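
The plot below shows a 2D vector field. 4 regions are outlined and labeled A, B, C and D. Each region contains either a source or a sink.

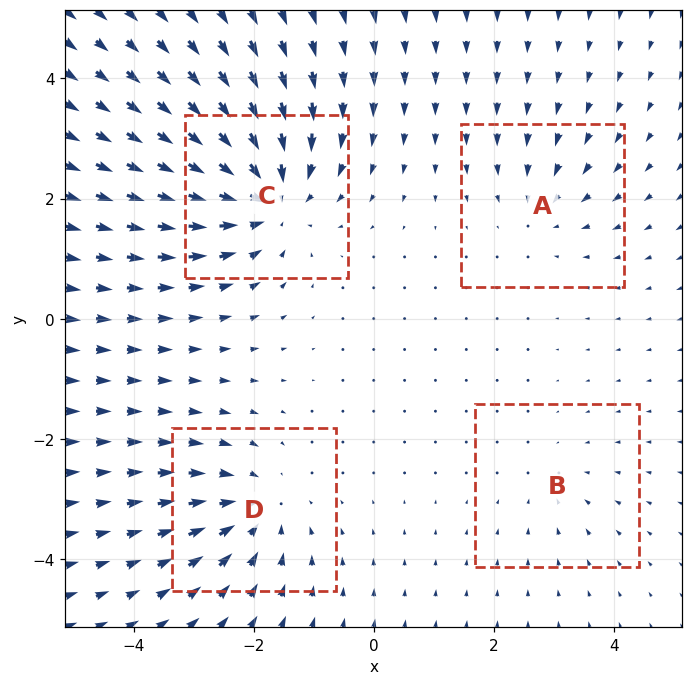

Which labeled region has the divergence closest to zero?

B

Divergence at each region's feature centre — A: about -3, B: about -2, C: about -7, D: about -5. Region B is closest to zero.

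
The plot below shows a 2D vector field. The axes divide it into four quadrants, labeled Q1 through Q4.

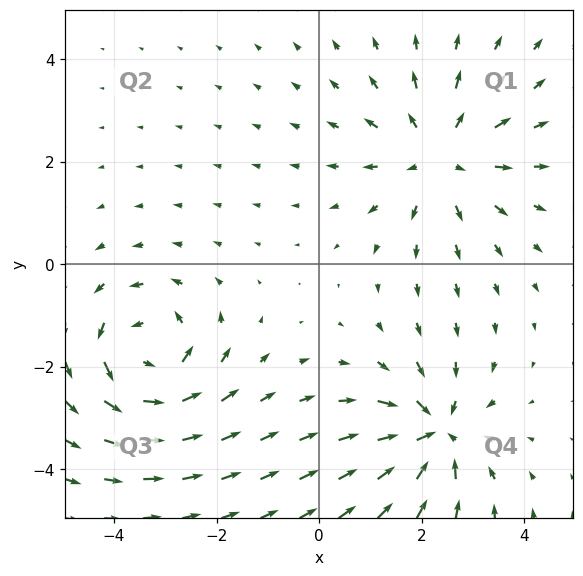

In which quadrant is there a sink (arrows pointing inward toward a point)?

The sink sits at approximately (2.2, -3.3), which lies in quadrant Q4. The divergence there is about -5, negative as expected for a sink.

Q4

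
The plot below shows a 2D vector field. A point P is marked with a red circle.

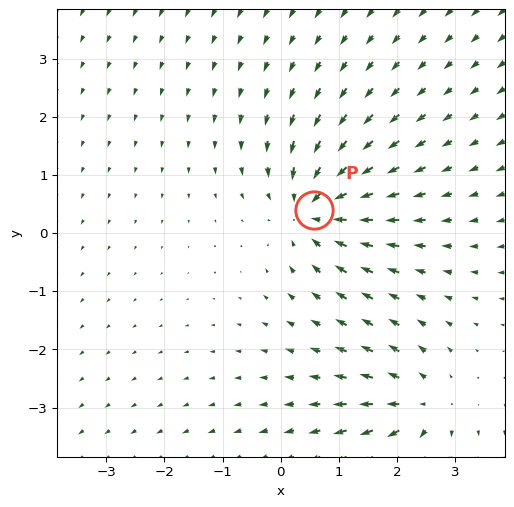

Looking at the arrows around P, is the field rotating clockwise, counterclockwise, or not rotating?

not rotating

Near P at (0.6, 0.4) the arrows show no circulation. The curl there is ≈0.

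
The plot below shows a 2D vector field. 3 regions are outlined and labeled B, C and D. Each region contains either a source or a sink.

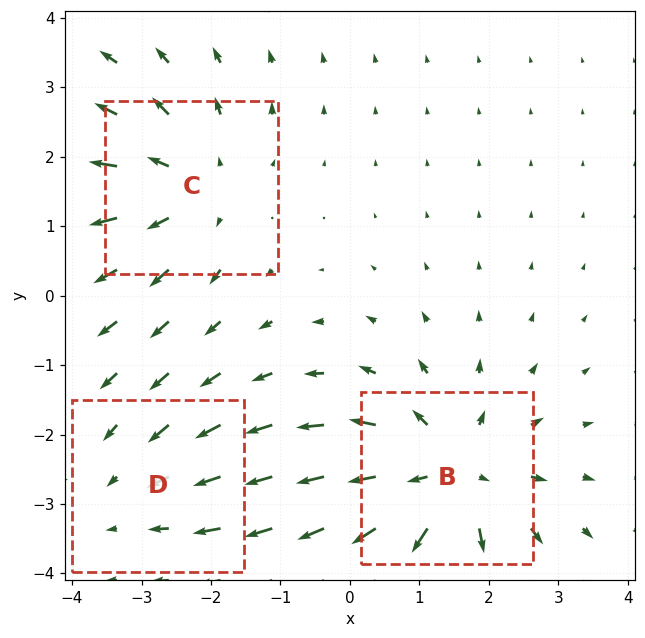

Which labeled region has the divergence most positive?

Divergence at each region's feature centre — B: about +5, C: about +3, D: about -2. Region B is most positive.

B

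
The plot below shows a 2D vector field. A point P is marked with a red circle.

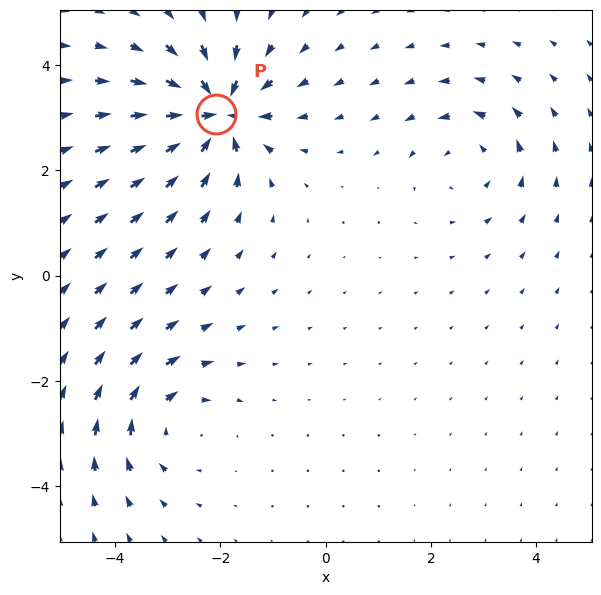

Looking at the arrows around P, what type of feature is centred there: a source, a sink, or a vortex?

At P (-2.1, 3.1) the arrows converge inward. Divergence about -6, curl ≈0 — negative divergence with near-zero curl is a sink.

sink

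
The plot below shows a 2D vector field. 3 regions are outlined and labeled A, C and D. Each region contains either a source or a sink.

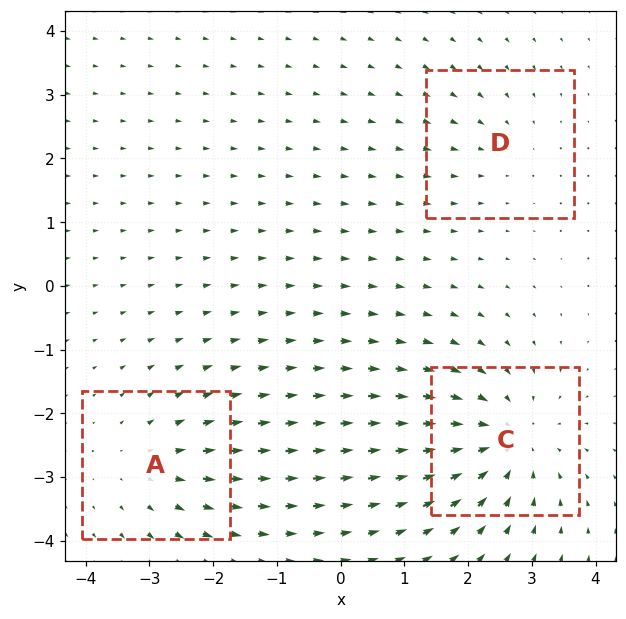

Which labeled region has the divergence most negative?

Divergence at each region's feature centre — A: about +3, C: about -5, D: about -2. Region C is most negative.

C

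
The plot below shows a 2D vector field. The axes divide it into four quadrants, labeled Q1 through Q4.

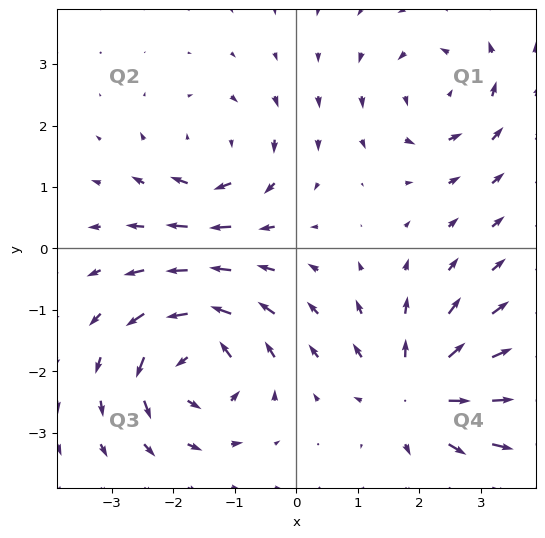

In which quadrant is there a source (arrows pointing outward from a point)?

Q4

The source sits at approximately (2.0, -2.3), which lies in quadrant Q4. The divergence there is about +5, positive as expected for a source.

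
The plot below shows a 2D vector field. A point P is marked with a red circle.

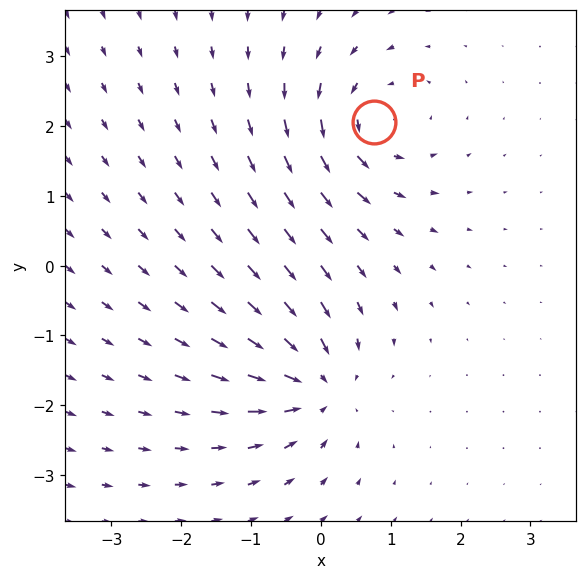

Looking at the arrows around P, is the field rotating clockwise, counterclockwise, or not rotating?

Near P at (0.8, 2.1) the arrows circulate counterclockwise. The curl (z-component) there is about +5; positive curl means counterclockwise rotation.

counterclockwise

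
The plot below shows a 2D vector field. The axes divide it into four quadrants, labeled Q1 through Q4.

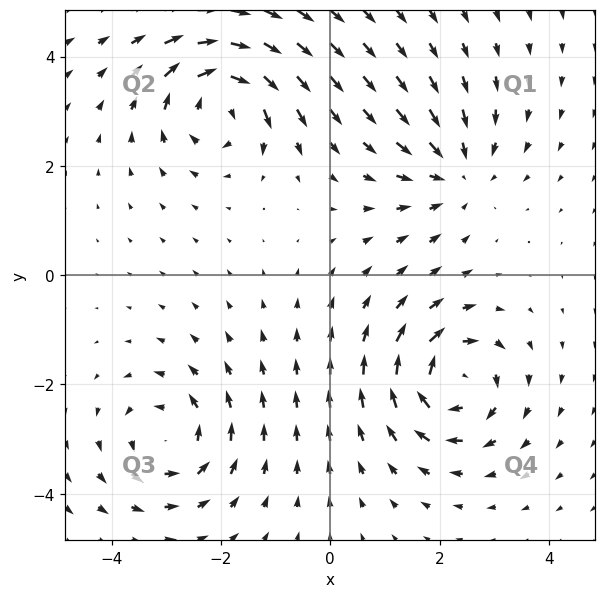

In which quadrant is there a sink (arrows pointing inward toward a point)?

Q1

The sink sits at approximately (2.3, 1.9), which lies in quadrant Q1. The divergence there is about -4, negative as expected for a sink.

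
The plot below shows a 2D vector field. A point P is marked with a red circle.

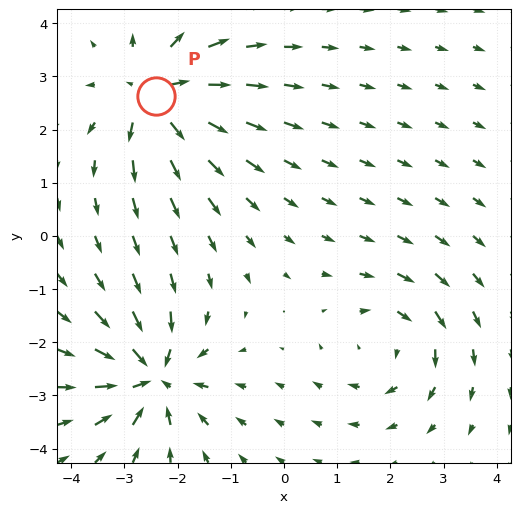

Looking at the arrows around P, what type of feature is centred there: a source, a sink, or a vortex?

source

At P (-2.4, 2.6) the arrows spread outward. Divergence about +6, curl ≈0 — positive divergence with near-zero curl is a source.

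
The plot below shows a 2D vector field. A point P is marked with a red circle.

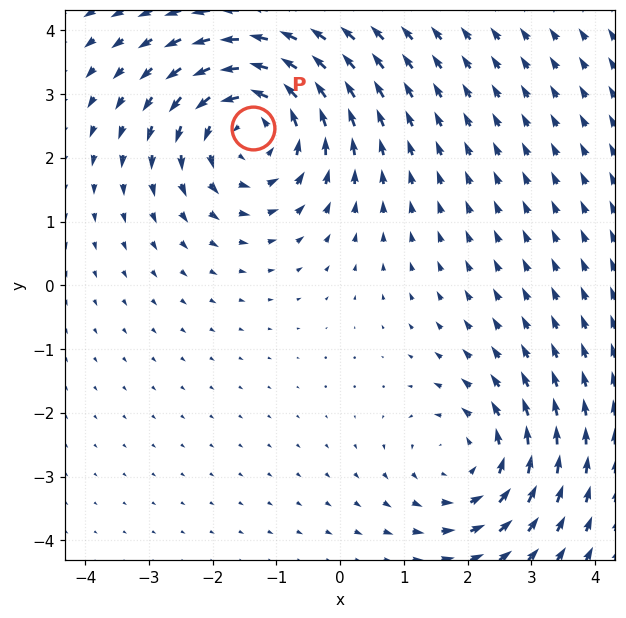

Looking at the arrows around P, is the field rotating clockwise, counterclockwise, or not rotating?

counterclockwise

Near P at (-1.4, 2.5) the arrows circulate counterclockwise. The curl (z-component) there is about +4; positive curl means counterclockwise rotation.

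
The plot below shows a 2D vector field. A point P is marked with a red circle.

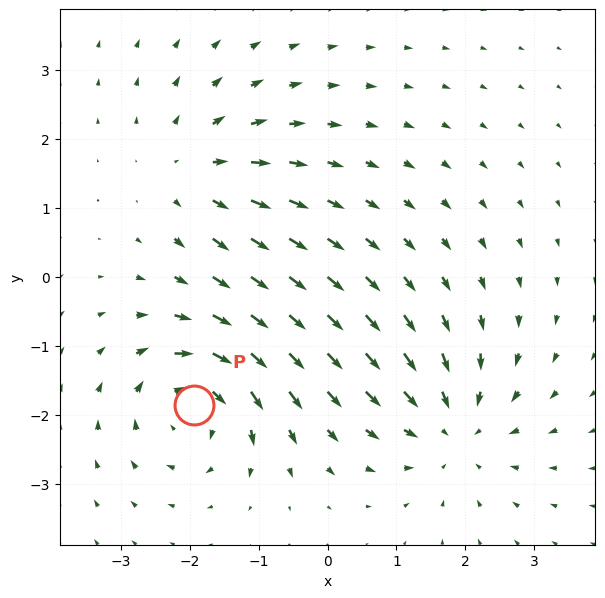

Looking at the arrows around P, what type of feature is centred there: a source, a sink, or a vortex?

vortex

At P (-1.9, -1.9) the arrows circulate clockwise. Divergence ≈0, curl about -6 — near-zero divergence with nonzero curl is a vortex.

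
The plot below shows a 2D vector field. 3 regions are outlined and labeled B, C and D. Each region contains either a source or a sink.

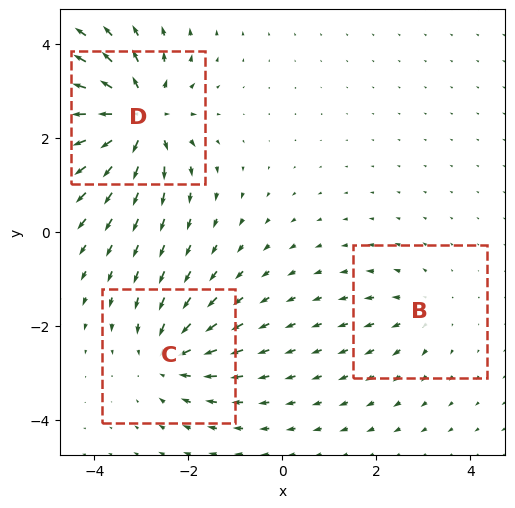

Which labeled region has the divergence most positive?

Divergence at each region's feature centre — B: about +2, C: about -3, D: about +5. Region D is most positive.

D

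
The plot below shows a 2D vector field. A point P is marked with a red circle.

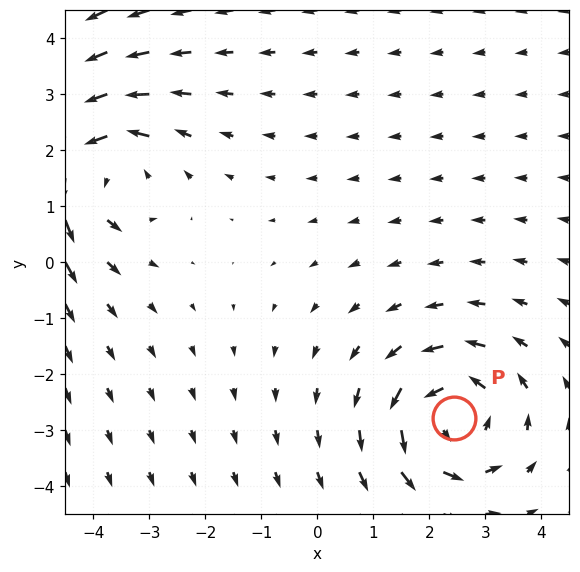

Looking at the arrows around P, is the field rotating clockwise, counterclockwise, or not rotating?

Near P at (2.4, -2.8) the arrows circulate counterclockwise. The curl (z-component) there is about +4; positive curl means counterclockwise rotation.

counterclockwise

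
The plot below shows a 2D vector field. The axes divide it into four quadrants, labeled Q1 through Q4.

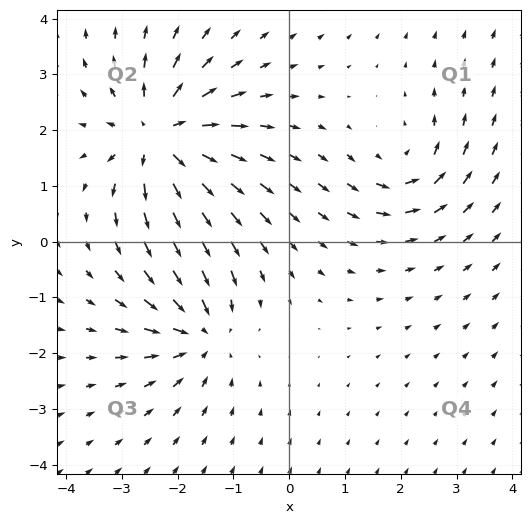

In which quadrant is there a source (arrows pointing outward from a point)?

The source sits at approximately (-2.3, 1.9), which lies in quadrant Q2. The divergence there is about +6, positive as expected for a source.

Q2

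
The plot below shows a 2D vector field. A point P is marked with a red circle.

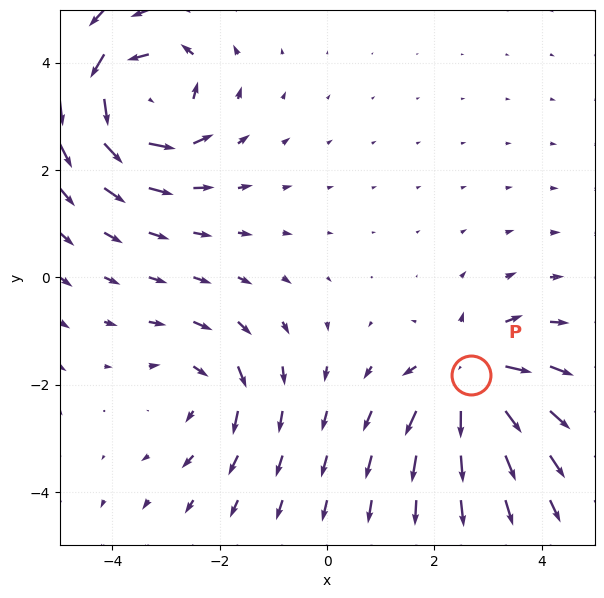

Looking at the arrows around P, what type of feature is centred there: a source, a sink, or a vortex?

source

At P (2.7, -1.8) the arrows spread outward. Divergence about +6, curl ≈0 — positive divergence with near-zero curl is a source.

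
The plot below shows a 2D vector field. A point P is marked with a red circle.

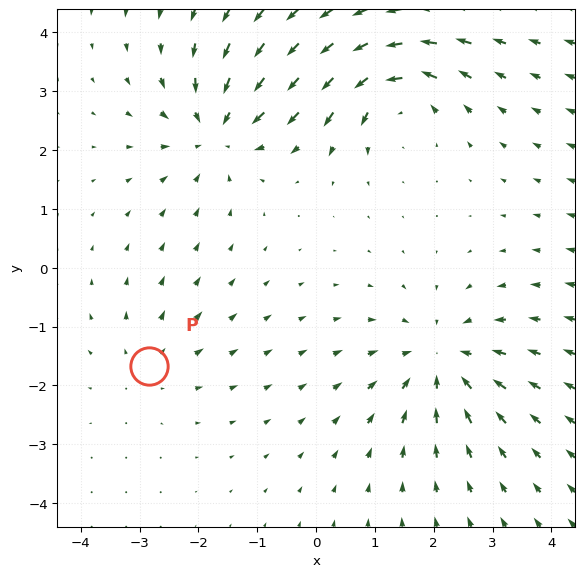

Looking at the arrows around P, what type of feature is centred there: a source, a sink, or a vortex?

At P (-2.8, -1.7) the arrows spread outward. Divergence about +3, curl ≈0 — positive divergence with near-zero curl is a source.

source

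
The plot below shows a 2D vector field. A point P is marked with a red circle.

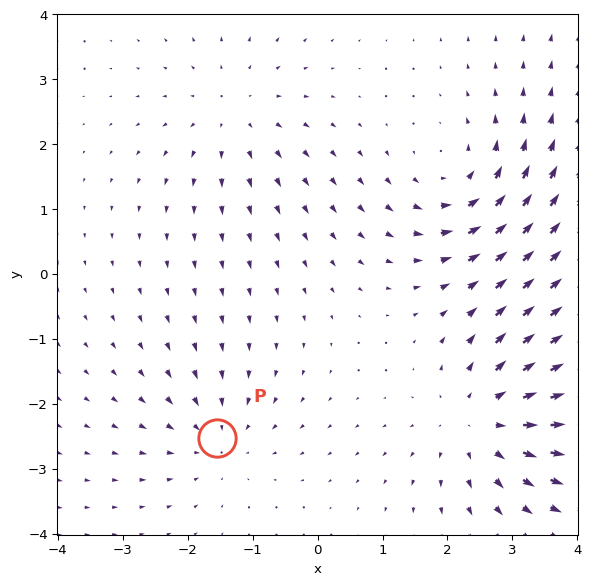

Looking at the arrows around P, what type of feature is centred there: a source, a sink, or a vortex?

sink

At P (-1.6, -2.5) the arrows converge inward. Divergence about -3, curl ≈0 — negative divergence with near-zero curl is a sink.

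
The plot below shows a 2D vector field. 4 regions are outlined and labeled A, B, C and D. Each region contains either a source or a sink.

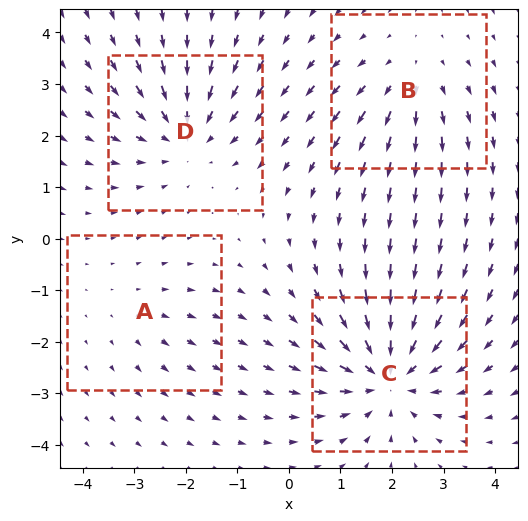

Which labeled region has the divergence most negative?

Divergence at each region's feature centre — A: about +2, B: about +3, C: about -6, D: about -4. Region C is most negative.

C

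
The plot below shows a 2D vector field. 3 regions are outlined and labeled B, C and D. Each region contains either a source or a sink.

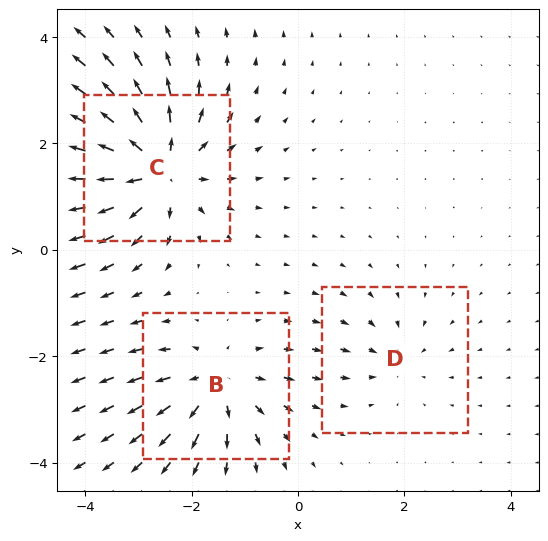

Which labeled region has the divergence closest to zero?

D

Divergence at each region's feature centre — B: about +4, C: about +6, D: about -2. Region D is closest to zero.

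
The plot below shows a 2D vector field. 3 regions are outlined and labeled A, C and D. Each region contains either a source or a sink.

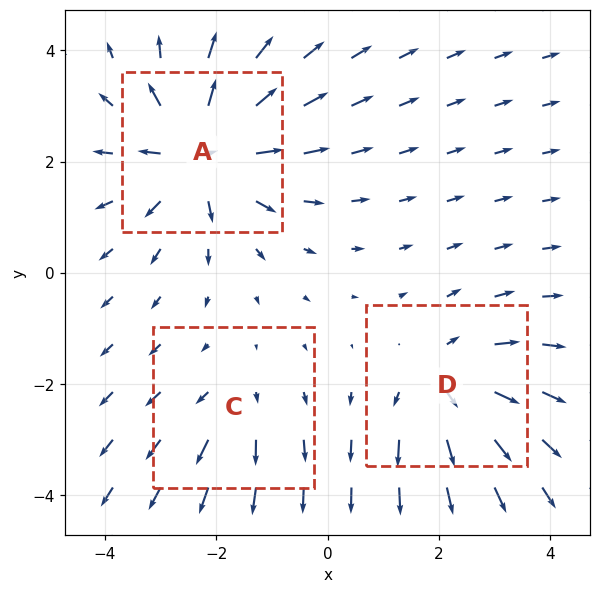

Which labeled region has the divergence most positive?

Divergence at each region's feature centre — A: about +5, C: about +2, D: about +4. Region A is most positive.

A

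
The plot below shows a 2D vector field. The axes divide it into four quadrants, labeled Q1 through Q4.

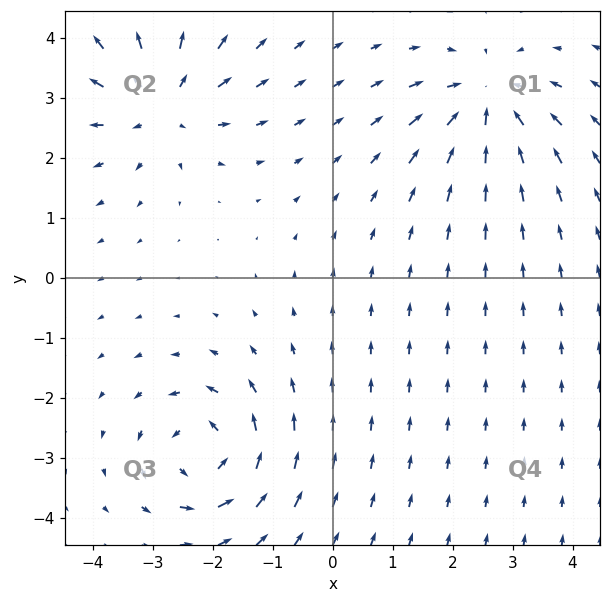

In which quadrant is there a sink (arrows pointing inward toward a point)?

The sink sits at approximately (2.6, 3.0), which lies in quadrant Q1. The divergence there is about -6, negative as expected for a sink.

Q1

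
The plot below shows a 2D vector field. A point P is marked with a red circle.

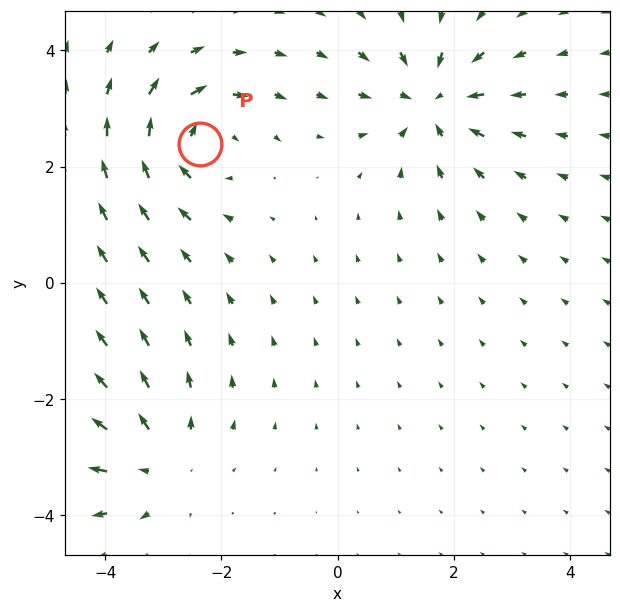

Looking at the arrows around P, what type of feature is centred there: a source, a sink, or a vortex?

vortex

At P (-2.4, 2.4) the arrows circulate clockwise. Divergence ≈0, curl about -5 — near-zero divergence with nonzero curl is a vortex.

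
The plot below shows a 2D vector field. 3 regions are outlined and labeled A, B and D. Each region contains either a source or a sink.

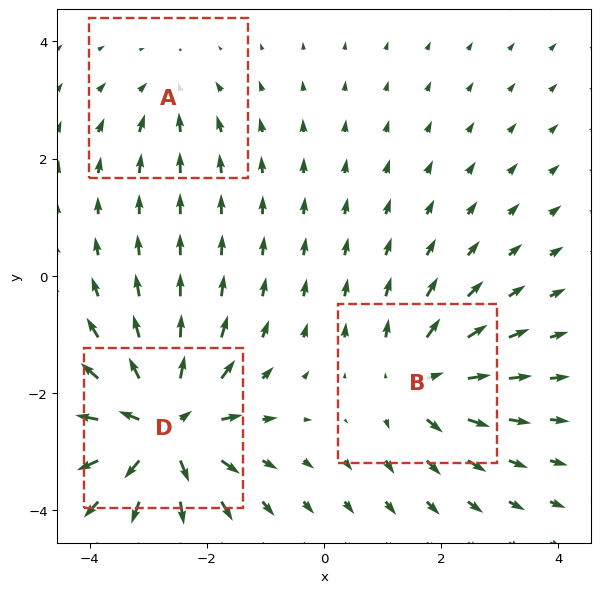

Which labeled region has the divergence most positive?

D

Divergence at each region's feature centre — A: about -2, B: about +4, D: about +6. Region D is most positive.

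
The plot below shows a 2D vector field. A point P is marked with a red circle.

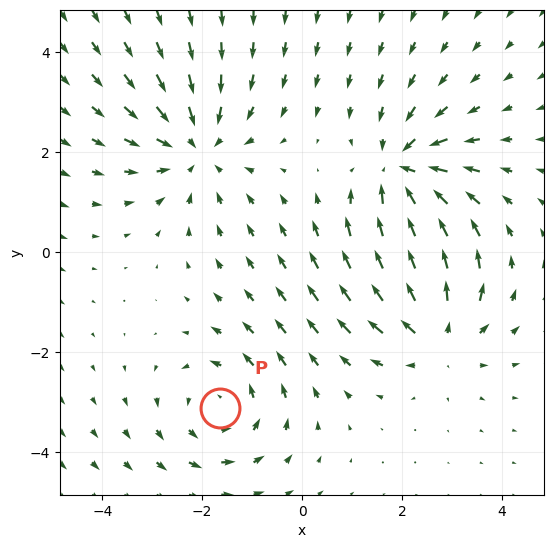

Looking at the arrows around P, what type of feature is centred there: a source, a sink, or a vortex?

vortex

At P (-1.6, -3.1) the arrows circulate counterclockwise. Divergence ≈0, curl about +3 — near-zero divergence with nonzero curl is a vortex.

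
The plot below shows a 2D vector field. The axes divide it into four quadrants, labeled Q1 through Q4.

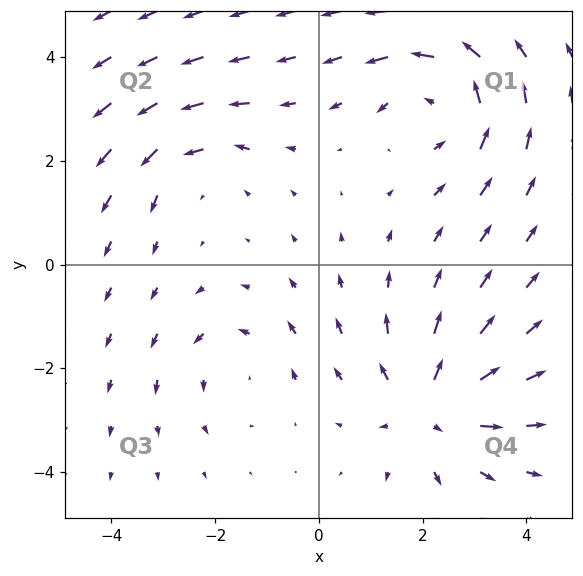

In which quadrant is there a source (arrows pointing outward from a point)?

Q4

The source sits at approximately (2.1, -2.8), which lies in quadrant Q4. The divergence there is about +4, positive as expected for a source.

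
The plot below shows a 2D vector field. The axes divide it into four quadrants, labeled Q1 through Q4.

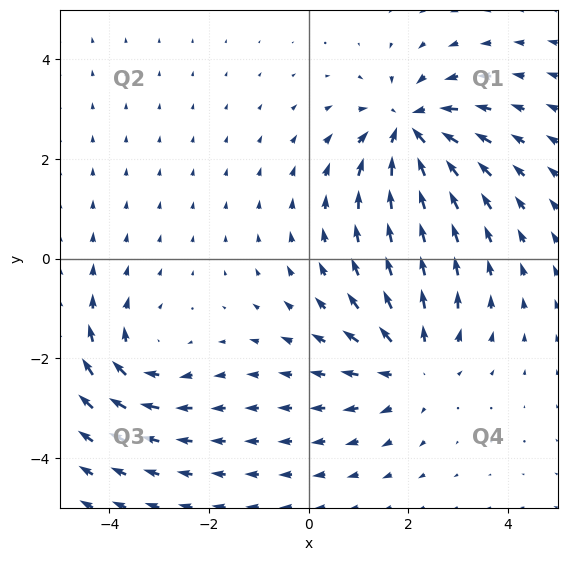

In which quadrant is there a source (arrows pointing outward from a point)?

Q4

The source sits at approximately (2.1, -2.1), which lies in quadrant Q4. The divergence there is about +4, positive as expected for a source.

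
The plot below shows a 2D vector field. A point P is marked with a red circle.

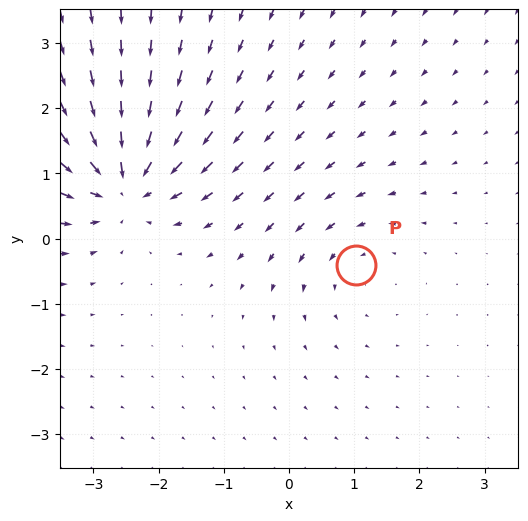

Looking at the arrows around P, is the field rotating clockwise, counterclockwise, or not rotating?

Near P at (1.0, -0.4) the arrows circulate counterclockwise. The curl (z-component) there is about +3; positive curl means counterclockwise rotation.

counterclockwise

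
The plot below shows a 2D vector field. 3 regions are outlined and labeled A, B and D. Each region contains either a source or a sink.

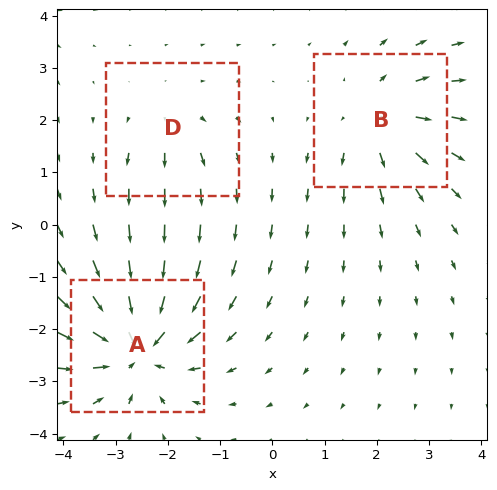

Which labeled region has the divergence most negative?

A

Divergence at each region's feature centre — A: about -5, B: about +3, D: about +2. Region A is most negative.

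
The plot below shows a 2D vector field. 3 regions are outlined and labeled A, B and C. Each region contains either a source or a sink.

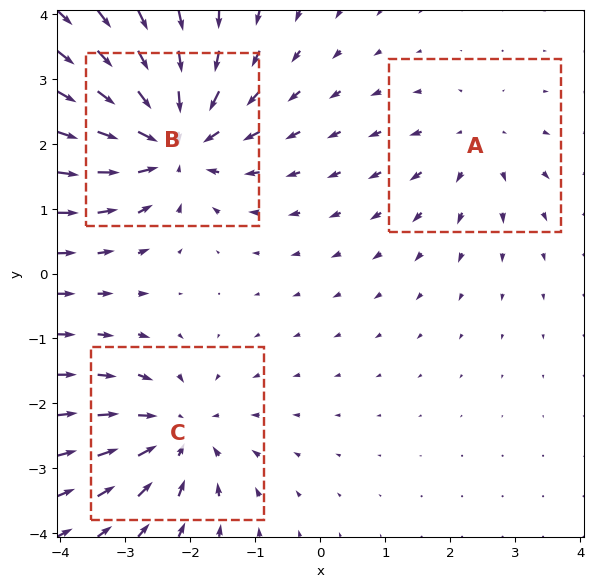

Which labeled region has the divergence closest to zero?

Divergence at each region's feature centre — A: about +2, B: about -5, C: about -3. Region A is closest to zero.

A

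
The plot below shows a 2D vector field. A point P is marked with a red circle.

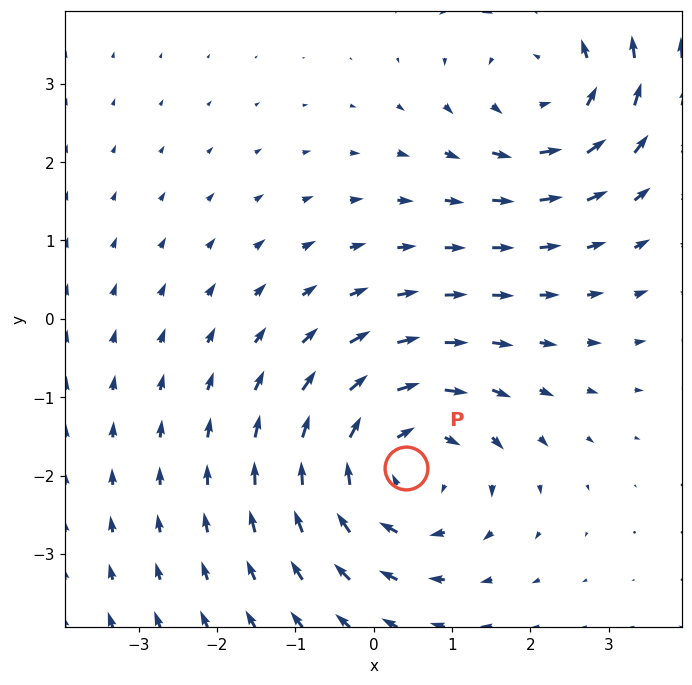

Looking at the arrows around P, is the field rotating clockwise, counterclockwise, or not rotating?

clockwise

Near P at (0.4, -1.9) the arrows circulate clockwise. The curl (z-component) there is about -4; negative curl means clockwise rotation.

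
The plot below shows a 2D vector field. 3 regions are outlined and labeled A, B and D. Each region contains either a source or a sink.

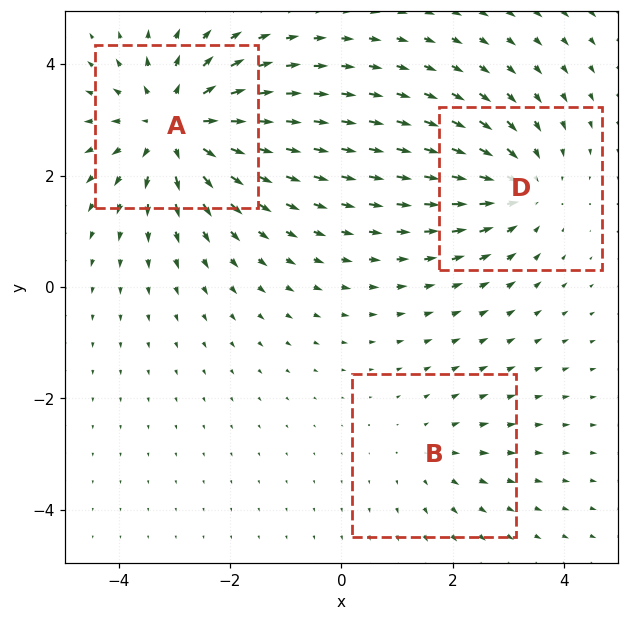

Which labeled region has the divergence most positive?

Divergence at each region's feature centre — A: about +5, B: about +2, D: about -3. Region A is most positive.

A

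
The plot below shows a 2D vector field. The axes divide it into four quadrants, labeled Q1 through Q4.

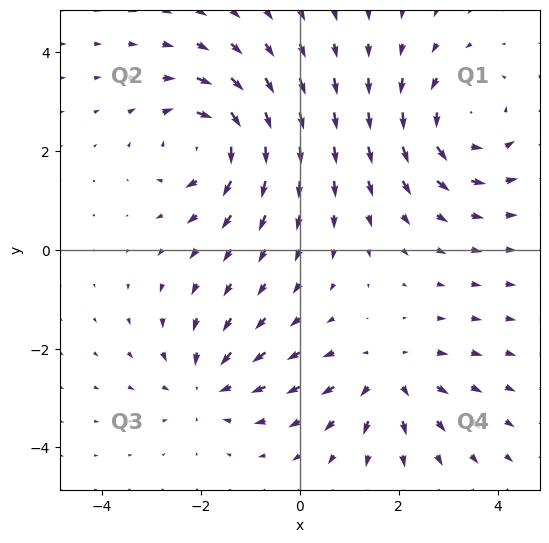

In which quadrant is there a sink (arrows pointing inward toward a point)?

Q3

The sink sits at approximately (-1.9, -2.7), which lies in quadrant Q3. The divergence there is about -3, negative as expected for a sink.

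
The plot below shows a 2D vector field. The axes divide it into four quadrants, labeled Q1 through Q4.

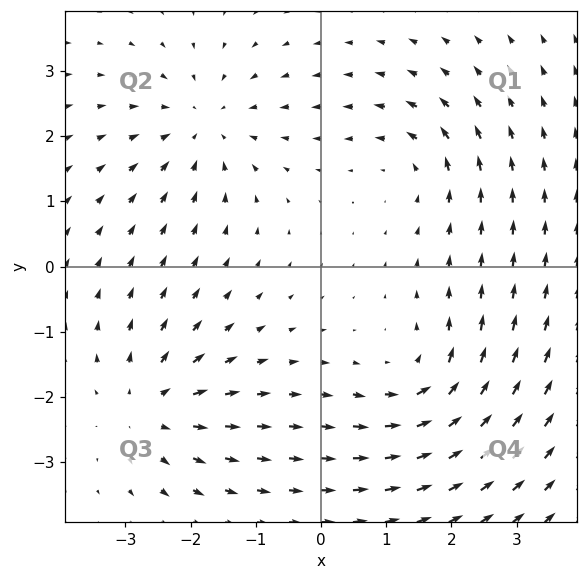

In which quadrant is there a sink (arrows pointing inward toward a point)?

Q2

The sink sits at approximately (-1.8, 2.2), which lies in quadrant Q2. The divergence there is about -4, negative as expected for a sink.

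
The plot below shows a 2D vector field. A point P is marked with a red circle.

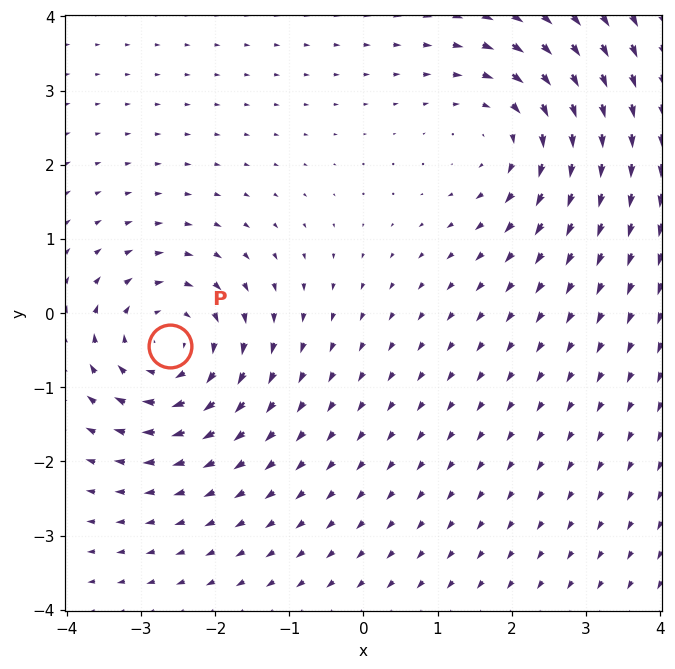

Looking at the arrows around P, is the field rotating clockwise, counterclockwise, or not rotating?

clockwise

Near P at (-2.6, -0.5) the arrows circulate clockwise. The curl (z-component) there is about -5; negative curl means clockwise rotation.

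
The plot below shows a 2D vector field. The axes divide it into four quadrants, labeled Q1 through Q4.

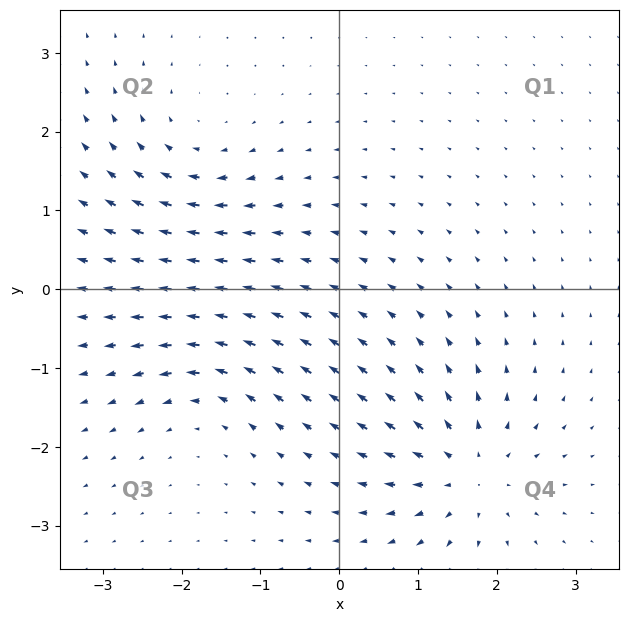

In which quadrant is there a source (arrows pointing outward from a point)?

Q4

The source sits at approximately (1.7, -2.3), which lies in quadrant Q4. The divergence there is about +6, positive as expected for a source.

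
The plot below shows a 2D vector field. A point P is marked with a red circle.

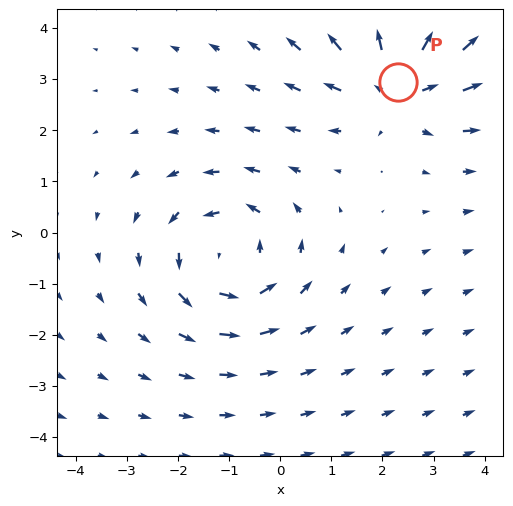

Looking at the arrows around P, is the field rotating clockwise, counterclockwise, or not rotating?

not rotating

Near P at (2.3, 2.9) the arrows show no circulation. The curl there is ≈0.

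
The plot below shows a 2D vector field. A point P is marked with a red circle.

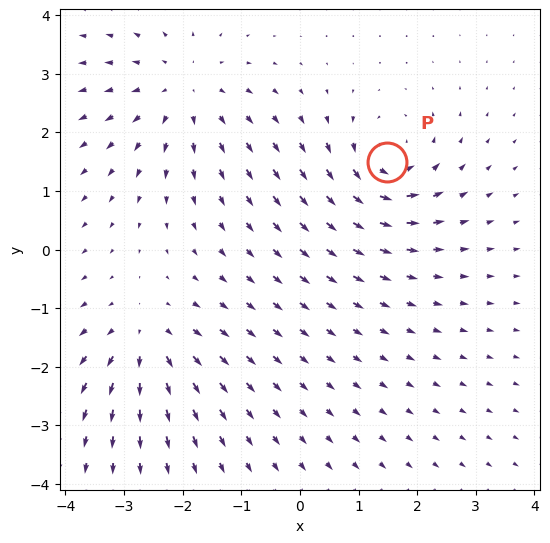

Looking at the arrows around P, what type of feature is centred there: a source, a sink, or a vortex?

At P (1.5, 1.5) the arrows circulate counterclockwise. Divergence ≈0, curl about +4 — near-zero divergence with nonzero curl is a vortex.

vortex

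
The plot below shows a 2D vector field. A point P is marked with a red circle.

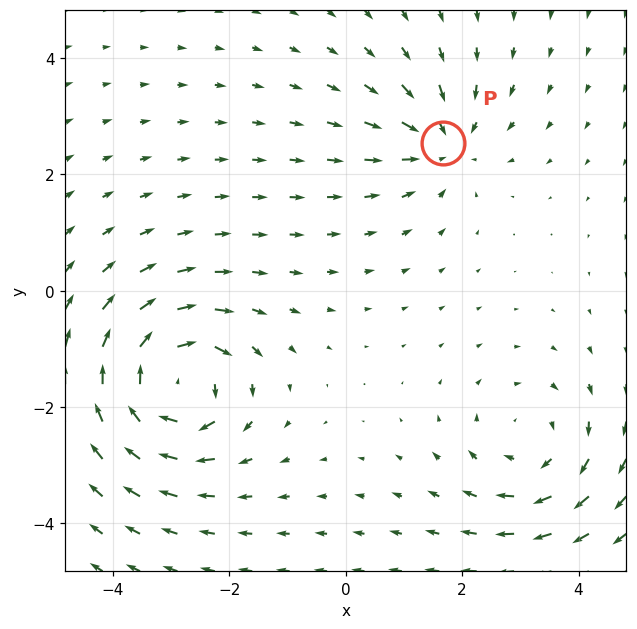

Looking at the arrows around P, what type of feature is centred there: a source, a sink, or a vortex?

At P (1.7, 2.5) the arrows converge inward. Divergence about -4, curl ≈0 — negative divergence with near-zero curl is a sink.

sink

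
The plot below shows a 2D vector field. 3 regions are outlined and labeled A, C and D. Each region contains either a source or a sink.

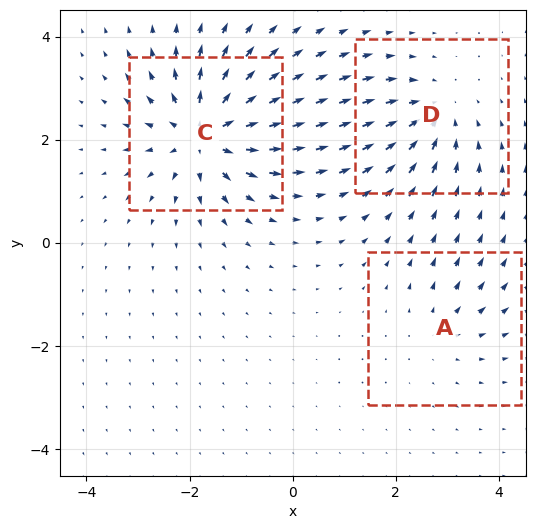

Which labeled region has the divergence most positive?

C

Divergence at each region's feature centre — A: about +2, C: about +6, D: about -4. Region C is most positive.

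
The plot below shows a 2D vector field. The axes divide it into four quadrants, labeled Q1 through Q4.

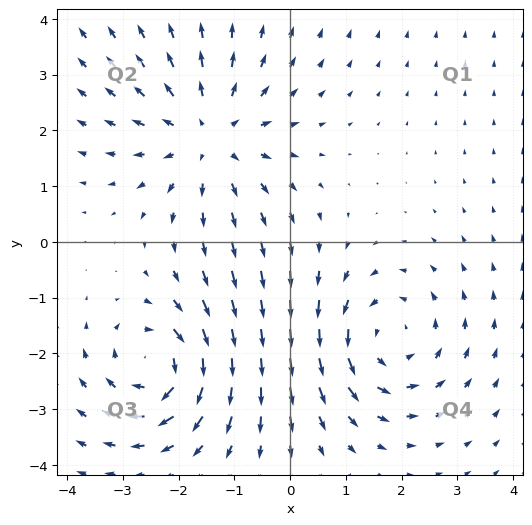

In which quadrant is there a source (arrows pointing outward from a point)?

Q2

The source sits at approximately (-1.4, 1.9), which lies in quadrant Q2. The divergence there is about +4, positive as expected for a source.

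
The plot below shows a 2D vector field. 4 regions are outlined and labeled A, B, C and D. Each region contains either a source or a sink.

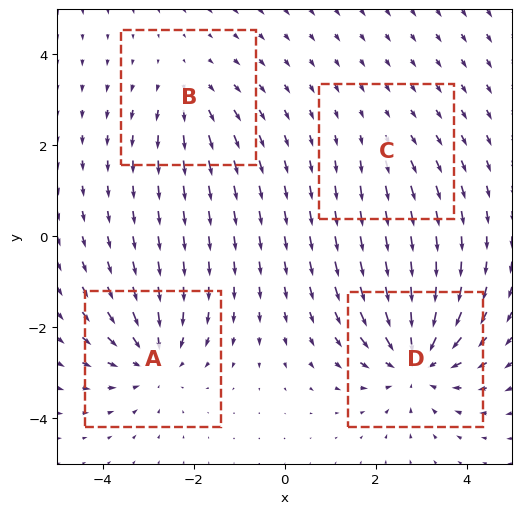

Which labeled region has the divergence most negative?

Divergence at each region's feature centre — A: about -5, B: about +3, C: about +2, D: about -6. Region D is most negative.

D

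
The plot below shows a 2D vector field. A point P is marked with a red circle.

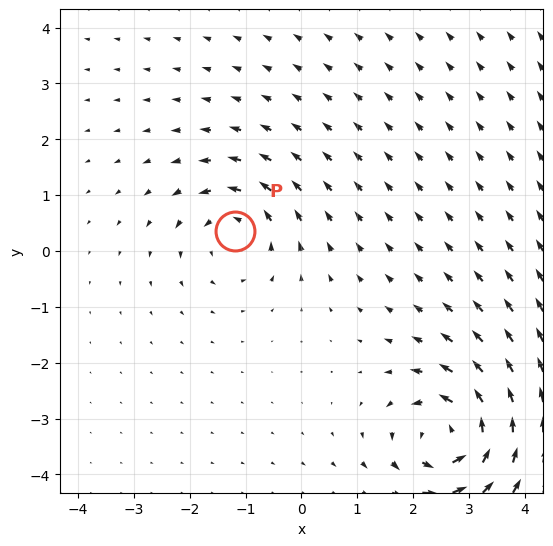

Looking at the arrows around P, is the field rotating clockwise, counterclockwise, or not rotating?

counterclockwise

Near P at (-1.2, 0.4) the arrows circulate counterclockwise. The curl (z-component) there is about +3; positive curl means counterclockwise rotation.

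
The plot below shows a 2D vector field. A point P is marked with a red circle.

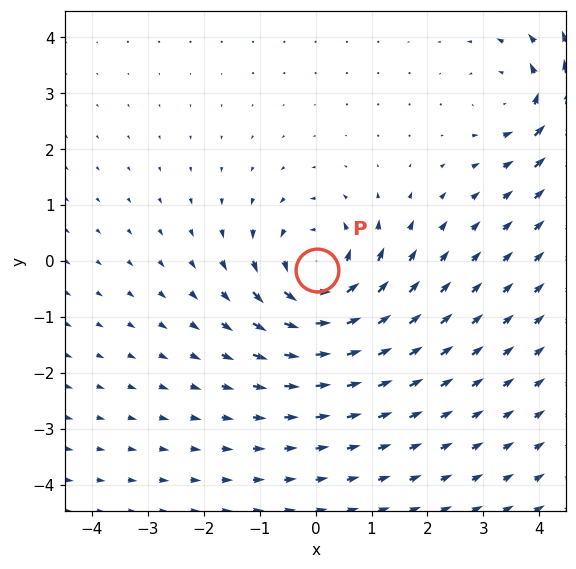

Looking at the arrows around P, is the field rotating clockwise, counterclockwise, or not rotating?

Near P at (0.0, -0.2) the arrows circulate counterclockwise. The curl (z-component) there is about +5; positive curl means counterclockwise rotation.

counterclockwise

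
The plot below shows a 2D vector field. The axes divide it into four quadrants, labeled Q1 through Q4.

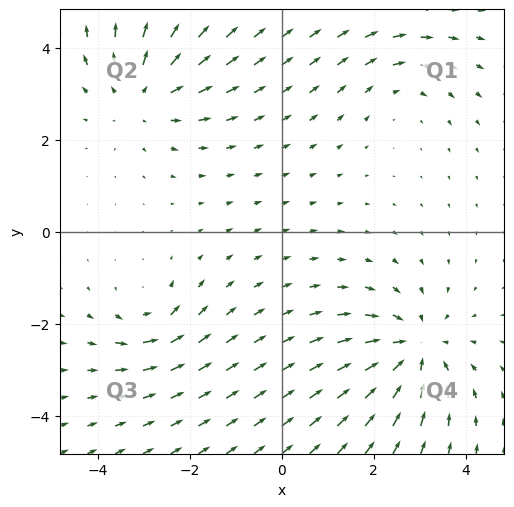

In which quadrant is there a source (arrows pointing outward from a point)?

Q2

The source sits at approximately (-3.0, 3.0), which lies in quadrant Q2. The divergence there is about +3, positive as expected for a source.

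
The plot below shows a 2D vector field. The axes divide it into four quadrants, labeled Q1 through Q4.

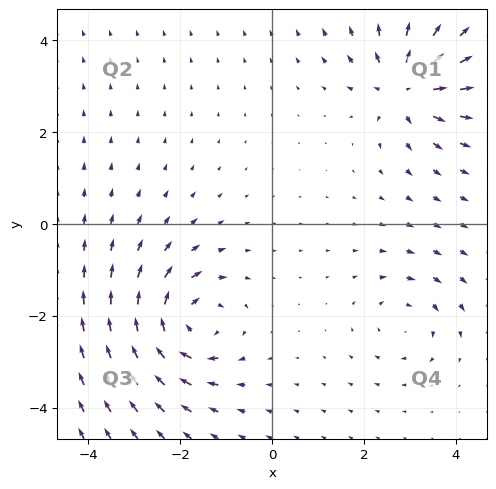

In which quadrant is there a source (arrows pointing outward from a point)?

Q1

The source sits at approximately (2.9, 3.0), which lies in quadrant Q1. The divergence there is about +5, positive as expected for a source.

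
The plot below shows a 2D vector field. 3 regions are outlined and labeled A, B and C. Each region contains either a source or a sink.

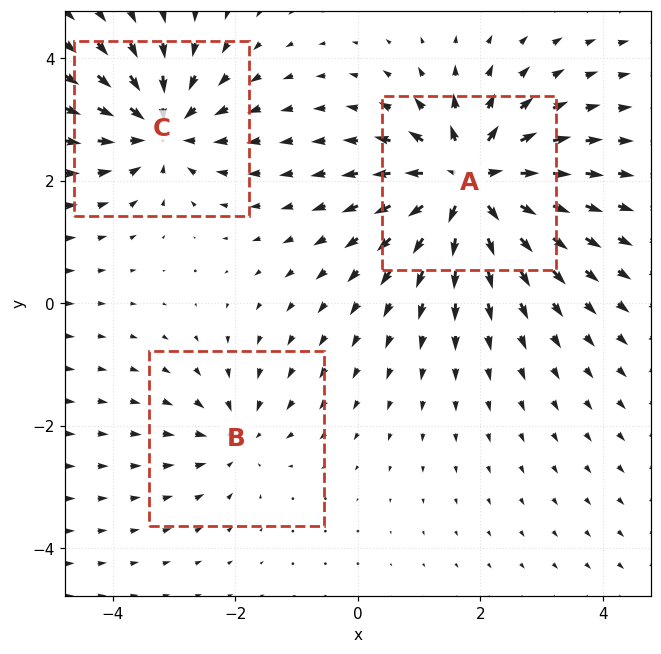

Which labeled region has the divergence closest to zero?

Divergence at each region's feature centre — A: about +6, B: about -3, C: about -4. Region B is closest to zero.

B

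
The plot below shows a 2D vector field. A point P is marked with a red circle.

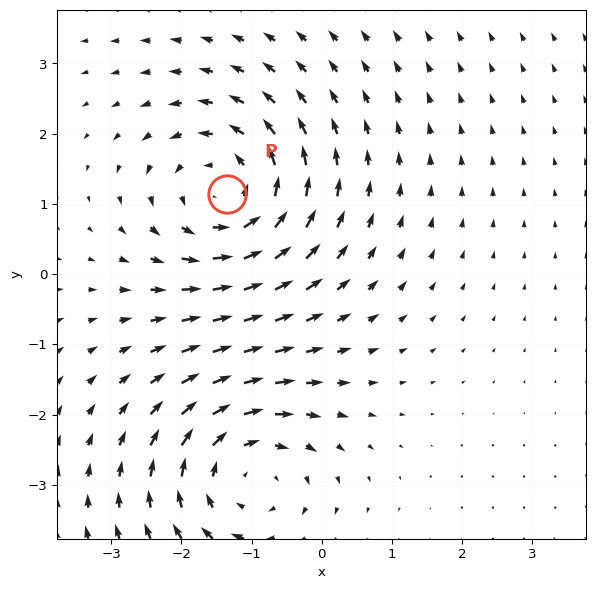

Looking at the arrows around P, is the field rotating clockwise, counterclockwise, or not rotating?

Near P at (-1.3, 1.1) the arrows circulate counterclockwise. The curl (z-component) there is about +3; positive curl means counterclockwise rotation.

counterclockwise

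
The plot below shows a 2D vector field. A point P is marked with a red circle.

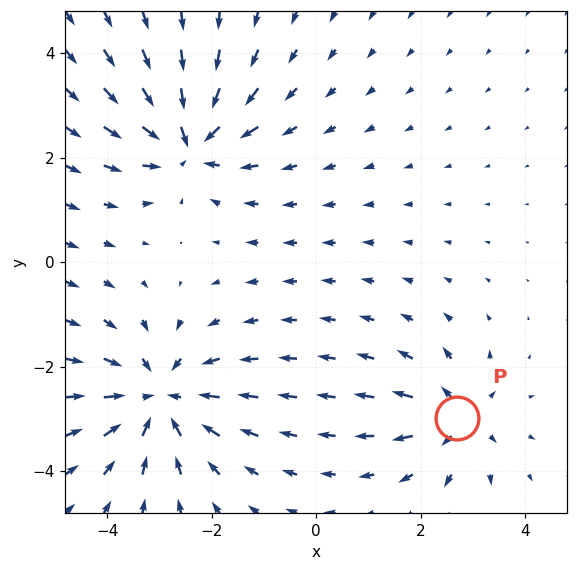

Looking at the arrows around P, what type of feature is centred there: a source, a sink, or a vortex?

source

At P (2.7, -3.0) the arrows spread outward. Divergence about +4, curl ≈0 — positive divergence with near-zero curl is a source.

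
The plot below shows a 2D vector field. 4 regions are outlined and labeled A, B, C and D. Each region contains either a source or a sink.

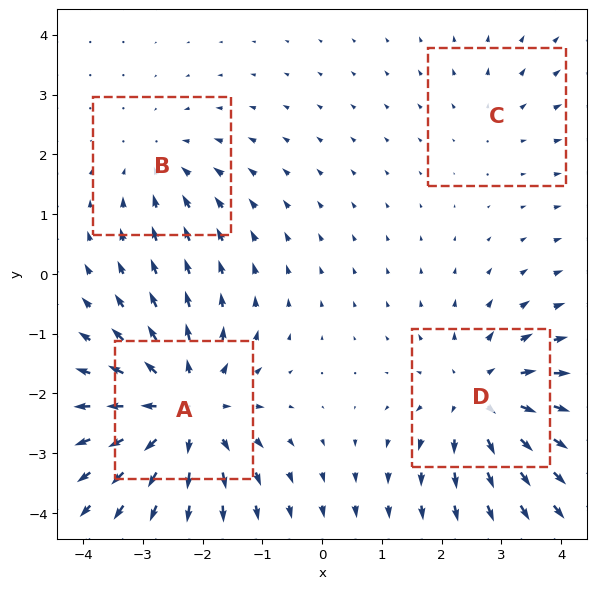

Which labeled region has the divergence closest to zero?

C

Divergence at each region's feature centre — A: about +6, B: about -3, C: about +2, D: about +5. Region C is closest to zero.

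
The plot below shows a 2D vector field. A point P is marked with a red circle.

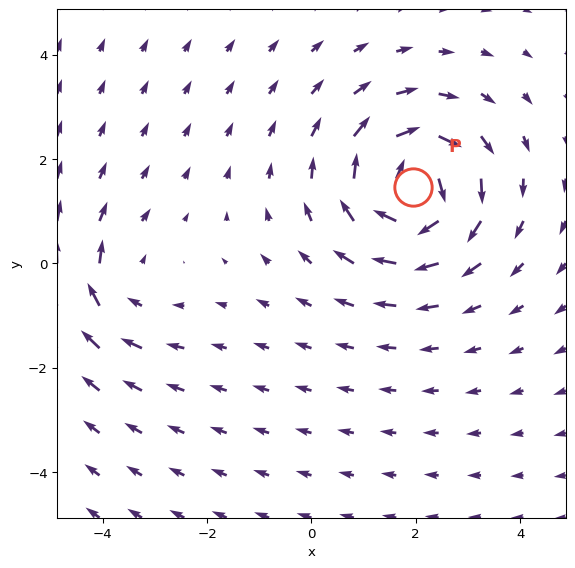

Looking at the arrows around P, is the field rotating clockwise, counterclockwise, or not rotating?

Near P at (1.9, 1.5) the arrows circulate clockwise. The curl (z-component) there is about -6; negative curl means clockwise rotation.

clockwise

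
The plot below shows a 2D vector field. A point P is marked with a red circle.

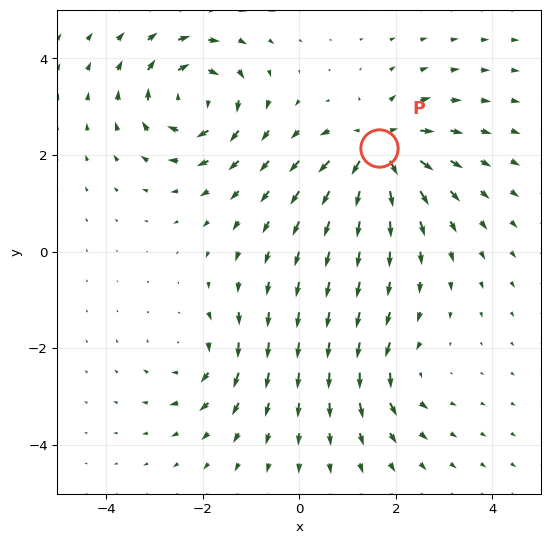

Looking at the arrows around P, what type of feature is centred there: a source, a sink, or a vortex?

source

At P (1.6, 2.1) the arrows spread outward. Divergence about +7, curl ≈0 — positive divergence with near-zero curl is a source.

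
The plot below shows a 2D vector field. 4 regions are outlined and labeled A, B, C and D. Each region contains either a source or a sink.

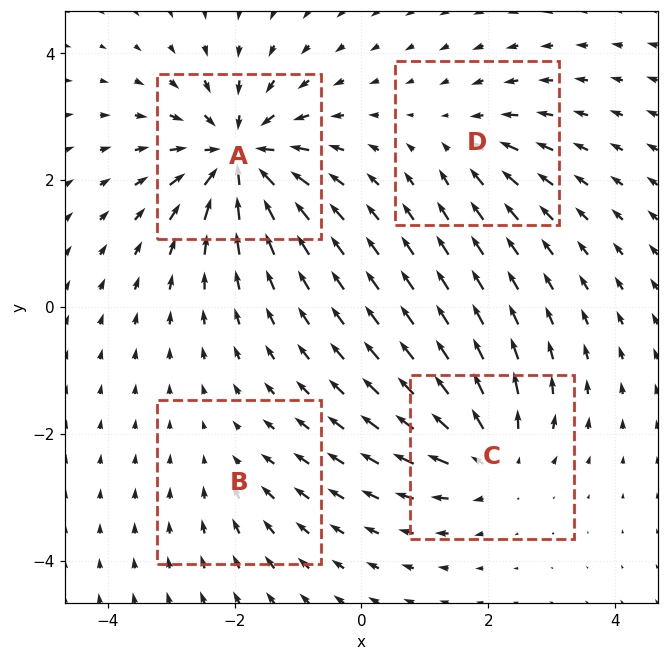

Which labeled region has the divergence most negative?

Divergence at each region's feature centre — A: about -9, B: about -2, C: about +6, D: about -4. Region A is most negative.

A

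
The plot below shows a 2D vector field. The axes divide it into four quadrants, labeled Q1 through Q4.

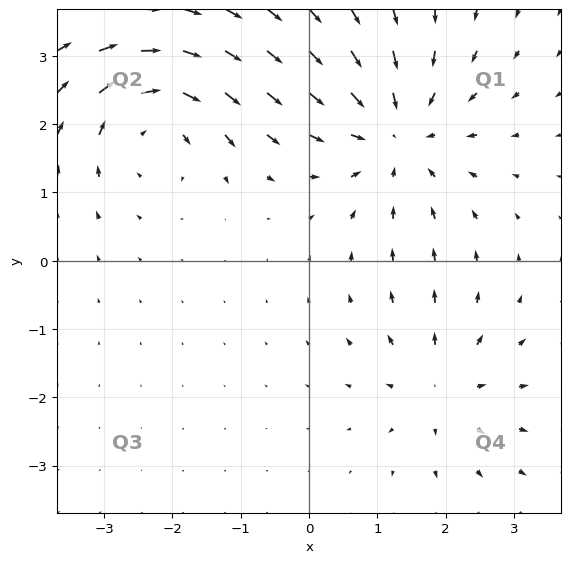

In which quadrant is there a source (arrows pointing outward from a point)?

The source sits at approximately (1.9, -1.9), which lies in quadrant Q4. The divergence there is about +3, positive as expected for a source.

Q4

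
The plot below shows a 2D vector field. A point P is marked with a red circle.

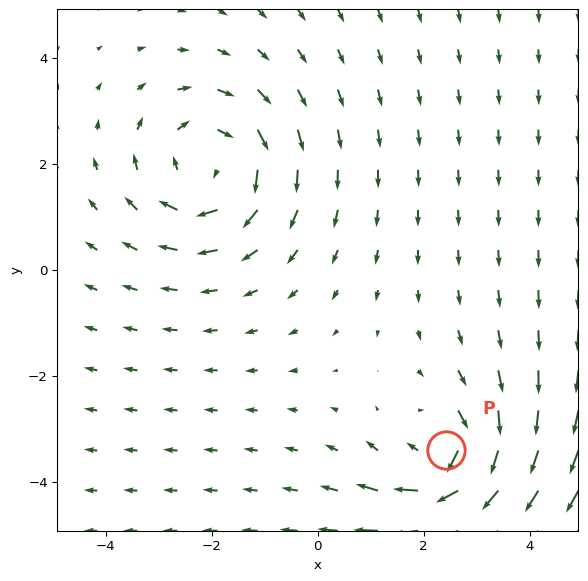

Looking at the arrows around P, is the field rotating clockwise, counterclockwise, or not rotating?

Near P at (2.4, -3.4) the arrows circulate clockwise. The curl (z-component) there is about -5; negative curl means clockwise rotation.

clockwise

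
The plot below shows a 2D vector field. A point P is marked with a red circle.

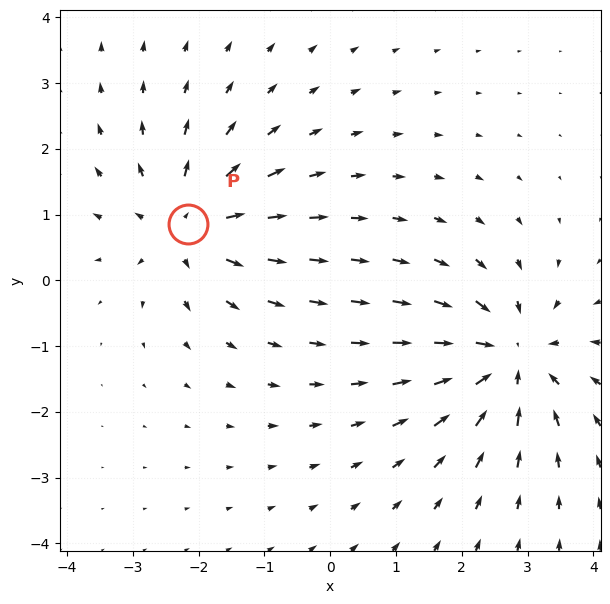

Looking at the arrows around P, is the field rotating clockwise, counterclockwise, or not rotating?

Near P at (-2.2, 0.9) the arrows show no circulation. The curl there is ≈0.

not rotating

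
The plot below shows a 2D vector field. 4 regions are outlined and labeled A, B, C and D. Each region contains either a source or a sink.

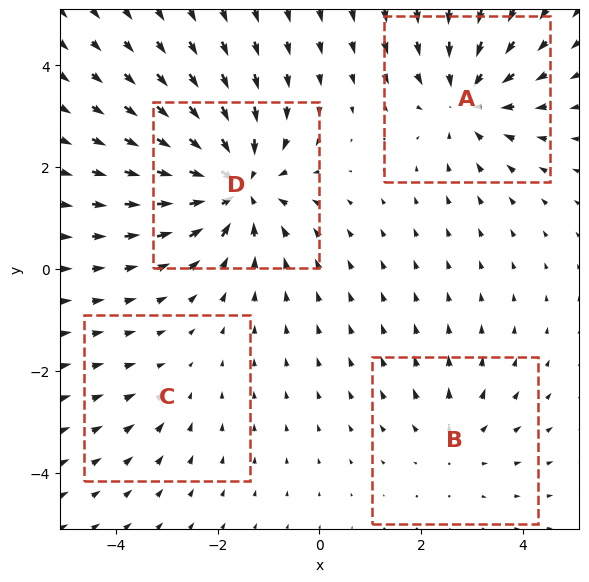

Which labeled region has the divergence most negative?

Divergence at each region's feature centre — A: about -5, B: about +3, C: about -2, D: about -7. Region D is most negative.

D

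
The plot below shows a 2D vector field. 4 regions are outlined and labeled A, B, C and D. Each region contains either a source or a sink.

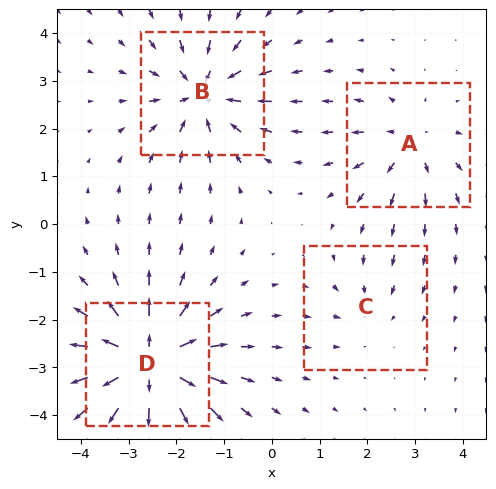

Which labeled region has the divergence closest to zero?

C

Divergence at each region's feature centre — A: about +4, B: about -6, C: about -2, D: about +9. Region C is closest to zero.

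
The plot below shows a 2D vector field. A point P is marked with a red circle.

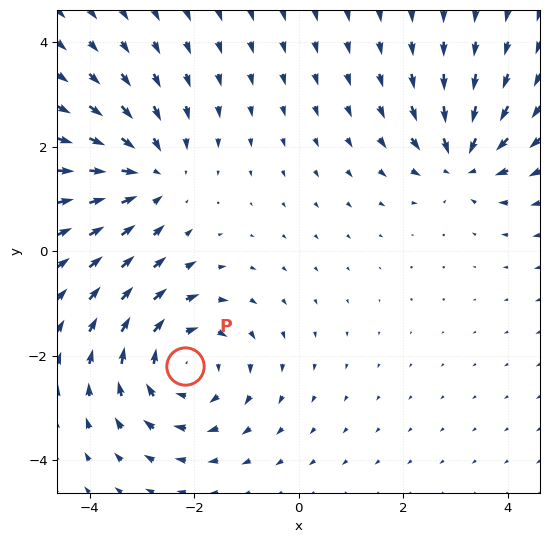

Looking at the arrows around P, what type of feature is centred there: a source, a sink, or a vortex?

At P (-2.2, -2.2) the arrows circulate clockwise. Divergence ≈0, curl about -4 — near-zero divergence with nonzero curl is a vortex.

vortex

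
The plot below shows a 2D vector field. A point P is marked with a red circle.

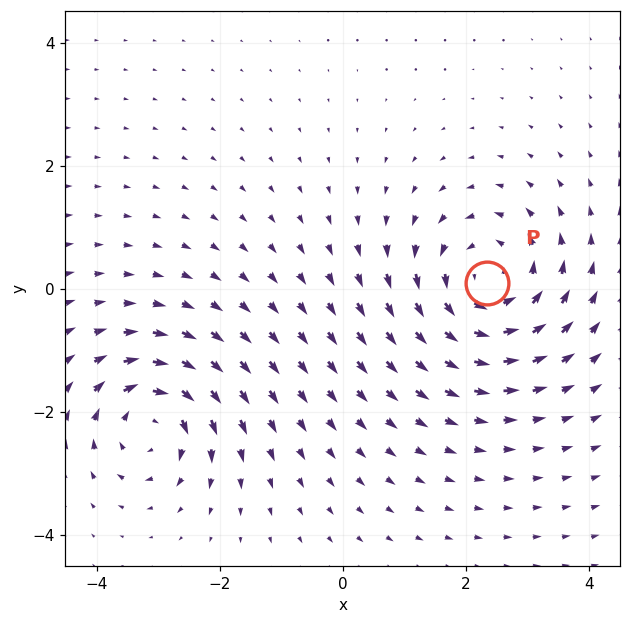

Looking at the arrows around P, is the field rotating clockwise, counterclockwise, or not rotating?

Near P at (2.3, 0.1) the arrows circulate counterclockwise. The curl (z-component) there is about +5; positive curl means counterclockwise rotation.

counterclockwise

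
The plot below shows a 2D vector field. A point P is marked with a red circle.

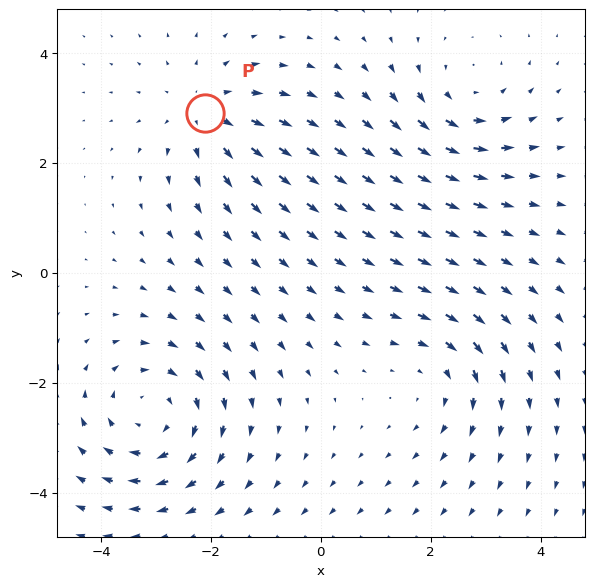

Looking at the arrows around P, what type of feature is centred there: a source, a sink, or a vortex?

source

At P (-2.1, 2.9) the arrows spread outward. Divergence about +3, curl ≈0 — positive divergence with near-zero curl is a source.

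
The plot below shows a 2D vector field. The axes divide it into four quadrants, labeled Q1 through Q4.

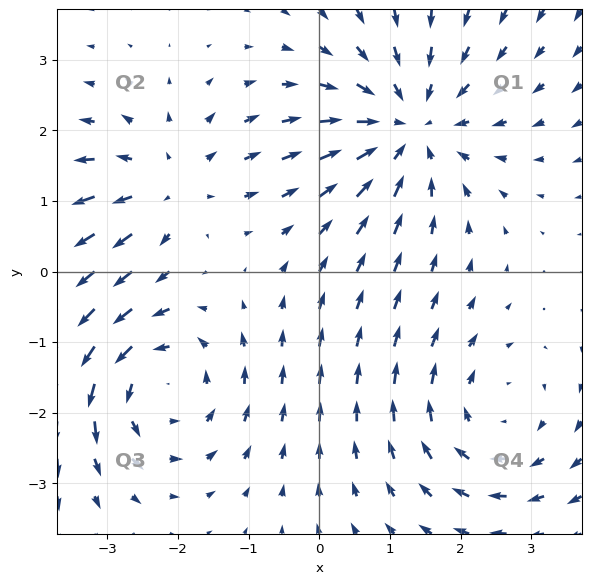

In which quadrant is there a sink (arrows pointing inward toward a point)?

Q1

The sink sits at approximately (1.3, 2.0), which lies in quadrant Q1. The divergence there is about -5, negative as expected for a sink.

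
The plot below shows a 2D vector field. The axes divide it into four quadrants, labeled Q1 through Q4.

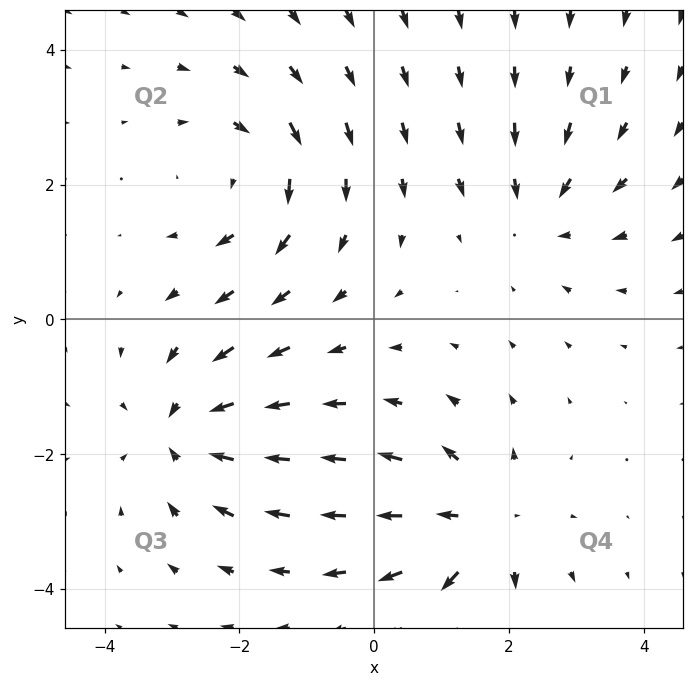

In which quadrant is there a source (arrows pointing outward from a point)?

The source sits at approximately (1.5, -3.0), which lies in quadrant Q4. The divergence there is about +5, positive as expected for a source.

Q4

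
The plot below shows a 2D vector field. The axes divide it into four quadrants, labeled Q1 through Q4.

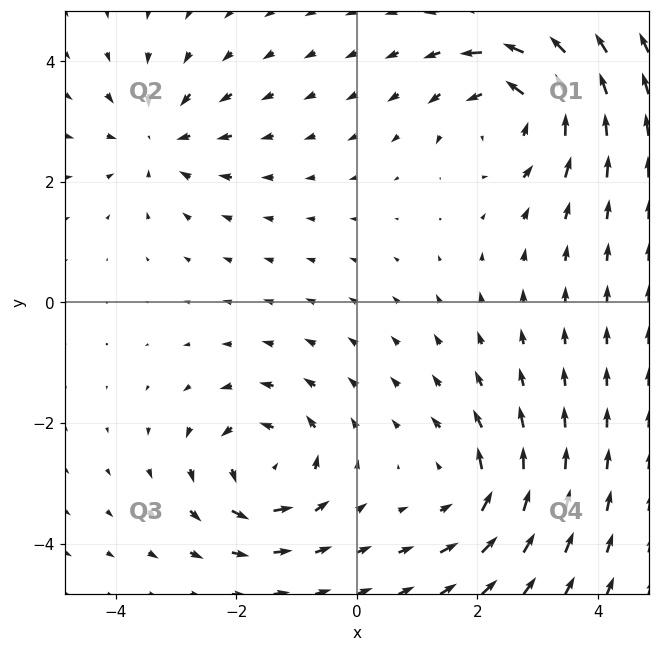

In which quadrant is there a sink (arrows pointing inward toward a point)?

The sink sits at approximately (-3.3, 2.7), which lies in quadrant Q2. The divergence there is about -4, negative as expected for a sink.

Q2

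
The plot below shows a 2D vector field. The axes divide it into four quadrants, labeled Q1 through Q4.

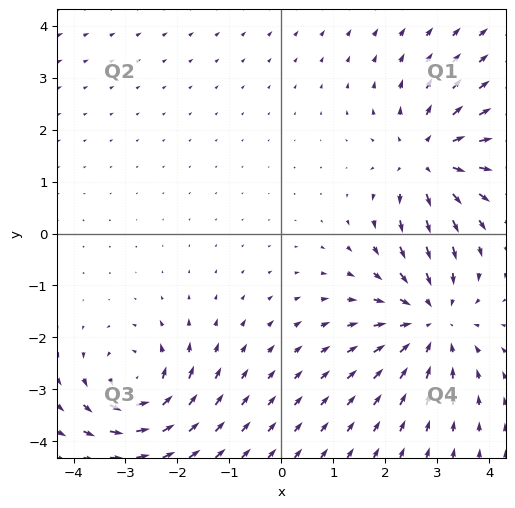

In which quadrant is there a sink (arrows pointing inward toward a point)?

Q4

The sink sits at approximately (2.9, -1.7), which lies in quadrant Q4. The divergence there is about -4, negative as expected for a sink.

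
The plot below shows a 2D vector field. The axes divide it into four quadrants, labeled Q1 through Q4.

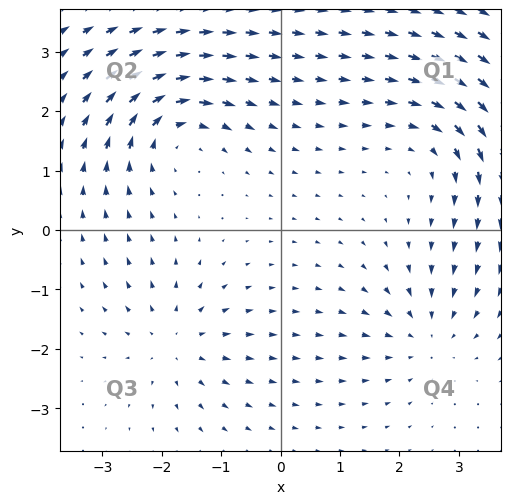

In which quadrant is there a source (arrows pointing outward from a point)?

The source sits at approximately (-1.8, -1.9), which lies in quadrant Q3. The divergence there is about +4, positive as expected for a source.

Q3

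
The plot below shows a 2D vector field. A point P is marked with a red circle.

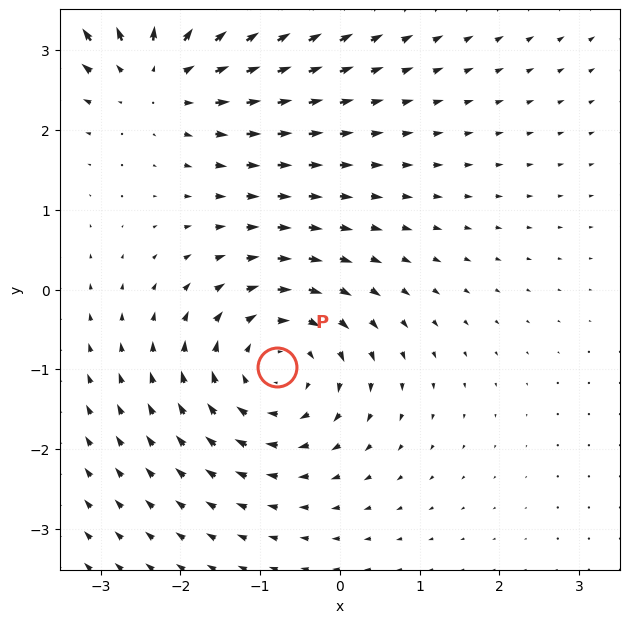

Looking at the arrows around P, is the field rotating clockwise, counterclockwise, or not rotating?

Near P at (-0.8, -1.0) the arrows circulate clockwise. The curl (z-component) there is about -3; negative curl means clockwise rotation.

clockwise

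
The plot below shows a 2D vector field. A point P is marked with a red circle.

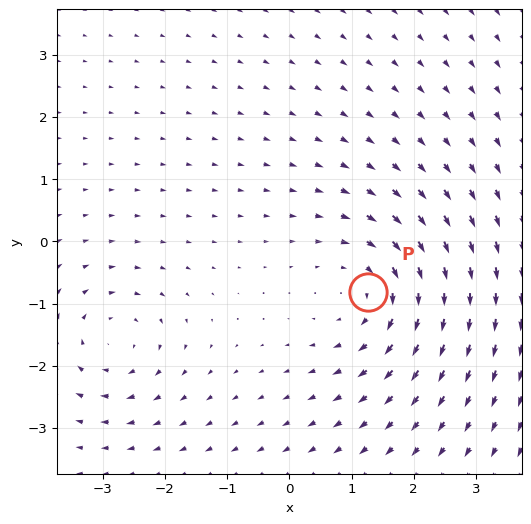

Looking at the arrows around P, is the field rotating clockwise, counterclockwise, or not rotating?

clockwise

Near P at (1.3, -0.8) the arrows circulate clockwise. The curl (z-component) there is about -3; negative curl means clockwise rotation.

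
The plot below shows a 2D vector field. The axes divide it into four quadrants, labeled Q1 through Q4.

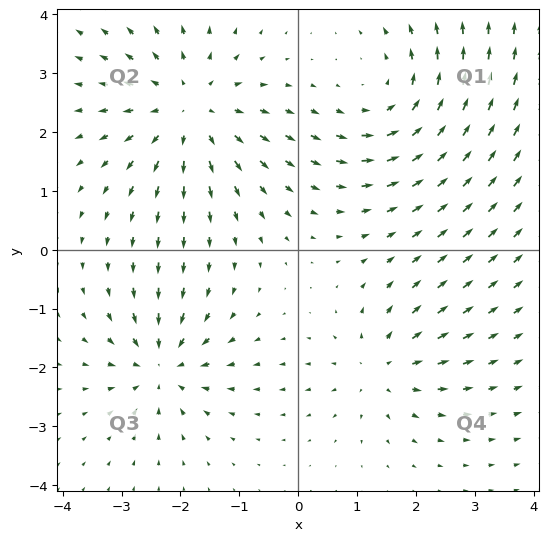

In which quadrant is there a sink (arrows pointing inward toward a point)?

Q3

The sink sits at approximately (-2.3, -2.0), which lies in quadrant Q3. The divergence there is about -5, negative as expected for a sink.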